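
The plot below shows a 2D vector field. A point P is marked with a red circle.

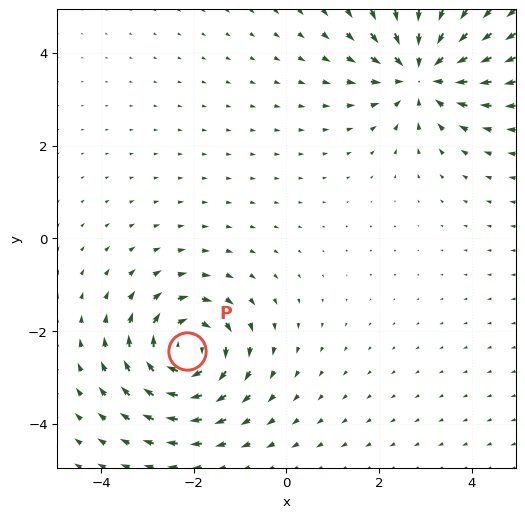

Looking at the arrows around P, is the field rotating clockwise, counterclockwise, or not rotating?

Near P at (-2.1, -2.4) the arrows circulate clockwise. The curl (z-component) there is about -5; negative curl means clockwise rotation.

clockwise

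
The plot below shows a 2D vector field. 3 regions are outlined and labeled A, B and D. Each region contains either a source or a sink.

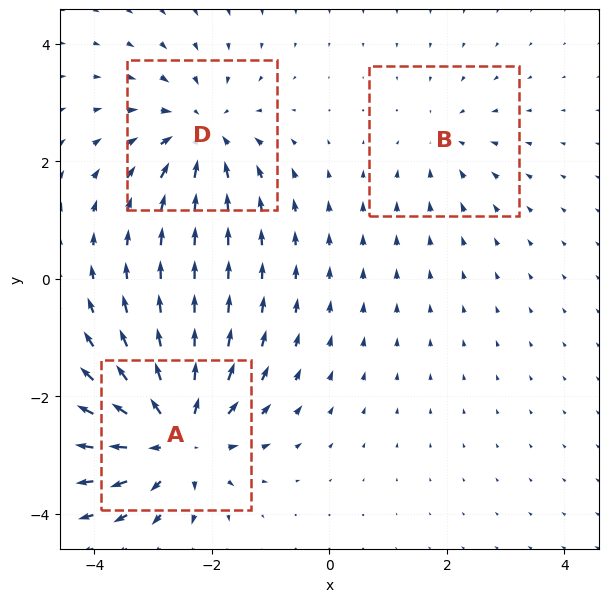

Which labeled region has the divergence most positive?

A

Divergence at each region's feature centre — A: about +5, B: about -2, D: about -3. Region A is most positive.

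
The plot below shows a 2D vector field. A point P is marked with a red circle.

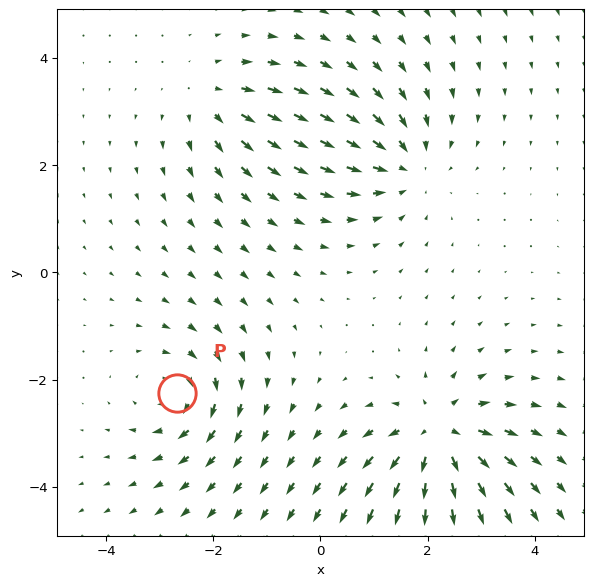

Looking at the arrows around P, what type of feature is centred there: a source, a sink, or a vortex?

At P (-2.7, -2.3) the arrows circulate clockwise. Divergence ≈0, curl about -4 — near-zero divergence with nonzero curl is a vortex.

vortex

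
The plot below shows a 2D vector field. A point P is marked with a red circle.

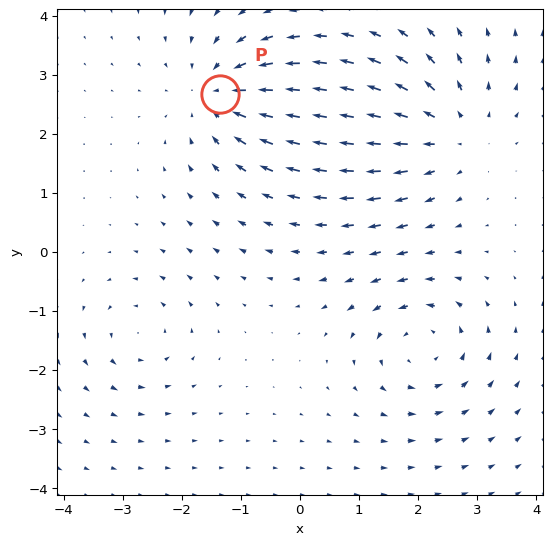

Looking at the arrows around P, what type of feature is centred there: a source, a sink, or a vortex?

sink

At P (-1.3, 2.7) the arrows converge inward. Divergence about -5, curl ≈0 — negative divergence with near-zero curl is a sink.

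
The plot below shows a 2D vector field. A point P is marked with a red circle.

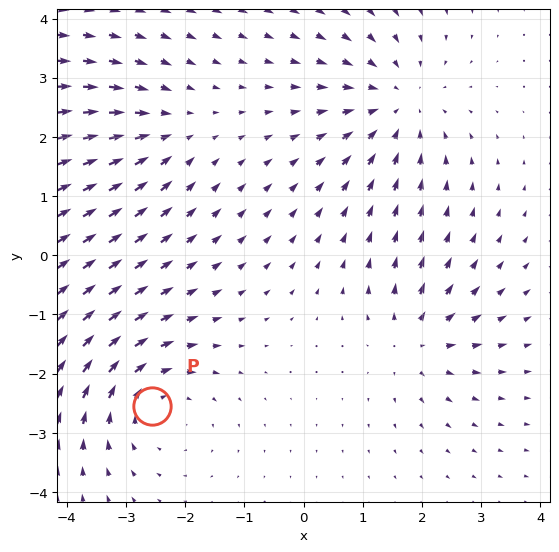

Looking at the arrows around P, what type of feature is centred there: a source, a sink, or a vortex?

At P (-2.6, -2.5) the arrows circulate clockwise. Divergence ≈0, curl about -3 — near-zero divergence with nonzero curl is a vortex.

vortex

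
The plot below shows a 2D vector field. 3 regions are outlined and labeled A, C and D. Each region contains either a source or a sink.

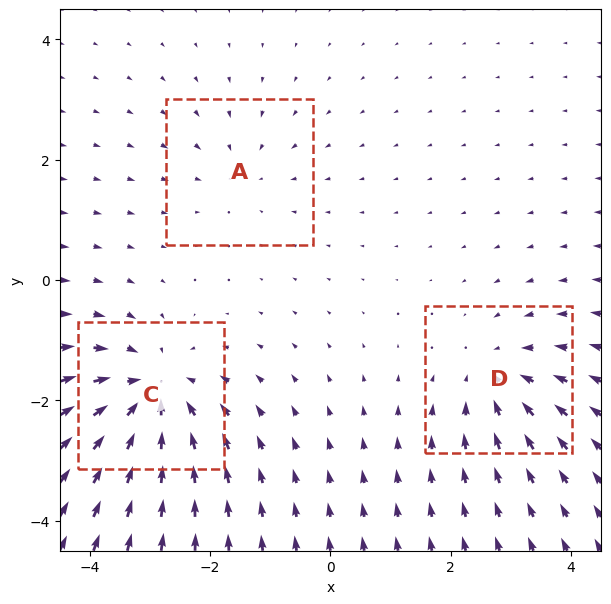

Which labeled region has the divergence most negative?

Divergence at each region's feature centre — A: about -2, C: about -5, D: about -3. Region C is most negative.

C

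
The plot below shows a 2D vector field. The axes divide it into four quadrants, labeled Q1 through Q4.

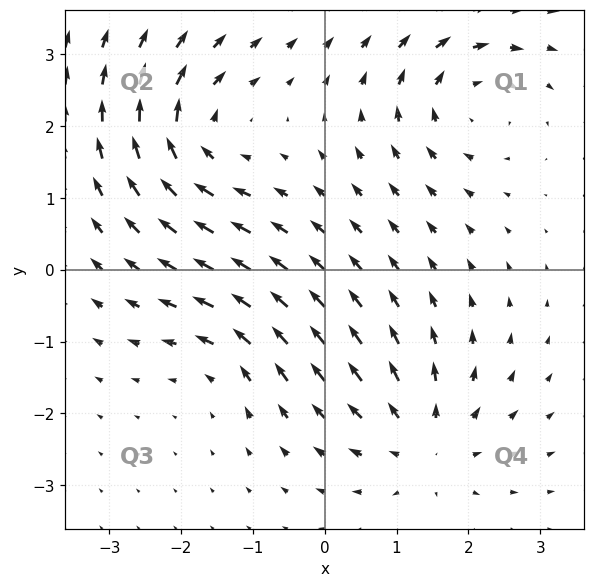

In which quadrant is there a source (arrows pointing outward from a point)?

Q4

The source sits at approximately (1.4, -2.4), which lies in quadrant Q4. The divergence there is about +5, positive as expected for a source.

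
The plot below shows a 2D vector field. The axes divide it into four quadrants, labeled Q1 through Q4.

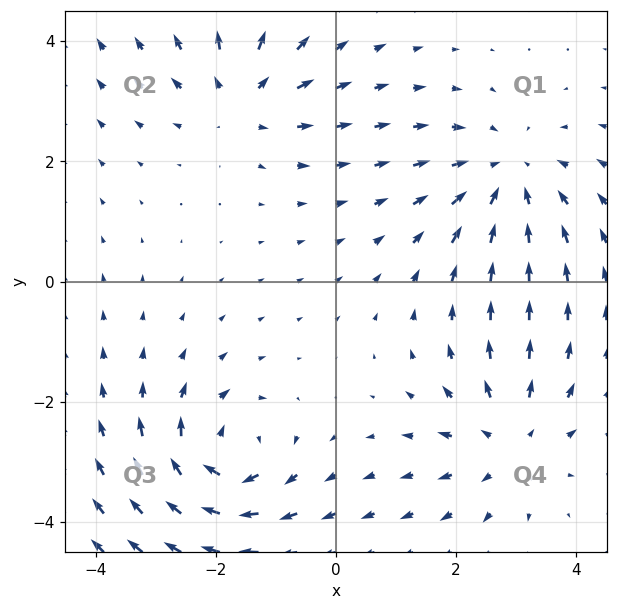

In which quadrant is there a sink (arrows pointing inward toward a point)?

Q1

The sink sits at approximately (2.9, 1.8), which lies in quadrant Q1. The divergence there is about -4, negative as expected for a sink.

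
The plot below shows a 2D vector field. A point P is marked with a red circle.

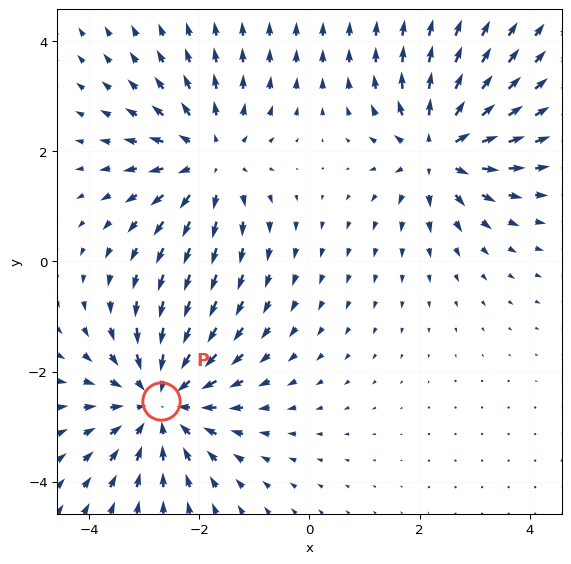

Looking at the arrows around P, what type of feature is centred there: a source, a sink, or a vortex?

At P (-2.7, -2.5) the arrows converge inward. Divergence about -4, curl ≈0 — negative divergence with near-zero curl is a sink.

sink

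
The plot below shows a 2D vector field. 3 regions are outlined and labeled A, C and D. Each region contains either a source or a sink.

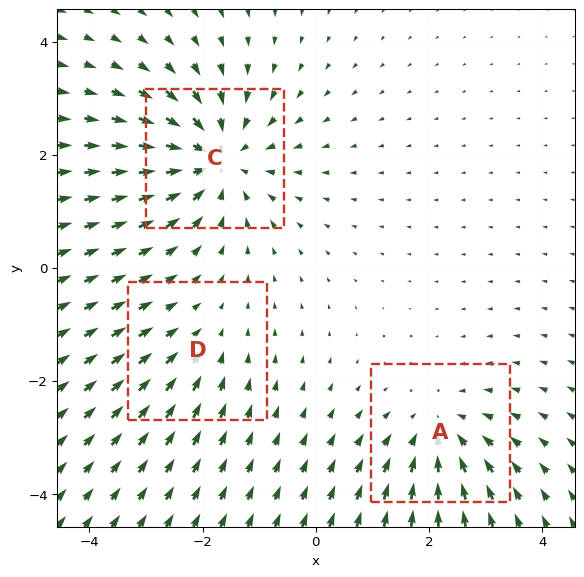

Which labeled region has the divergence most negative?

C

Divergence at each region's feature centre — A: about -3, C: about -5, D: about -2. Region C is most negative.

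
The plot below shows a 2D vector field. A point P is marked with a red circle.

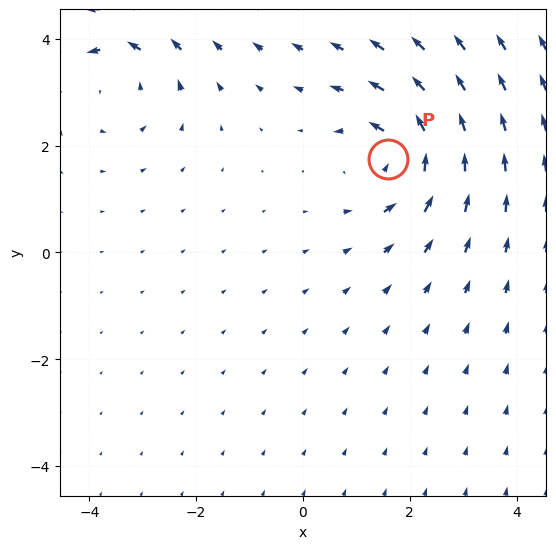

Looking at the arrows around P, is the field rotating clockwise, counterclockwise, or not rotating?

Near P at (1.6, 1.8) the arrows circulate counterclockwise. The curl (z-component) there is about +4; positive curl means counterclockwise rotation.

counterclockwise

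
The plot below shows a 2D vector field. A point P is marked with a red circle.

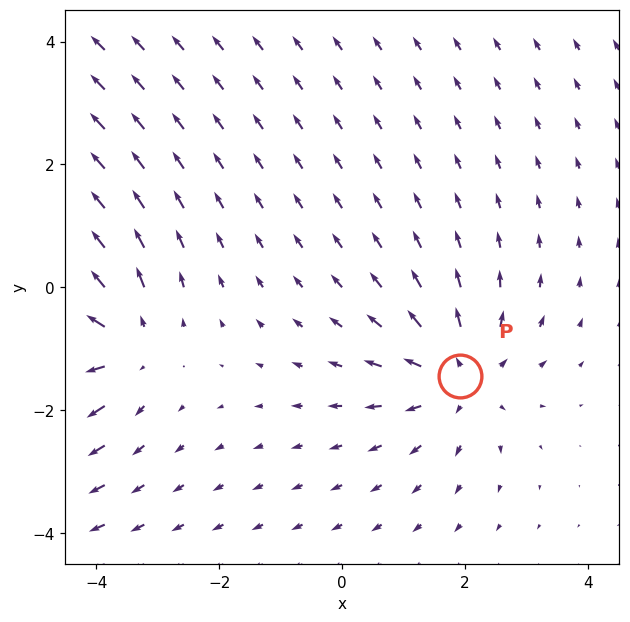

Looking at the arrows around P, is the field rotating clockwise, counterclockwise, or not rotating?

not rotating

Near P at (1.9, -1.5) the arrows show no circulation. The curl there is ≈0.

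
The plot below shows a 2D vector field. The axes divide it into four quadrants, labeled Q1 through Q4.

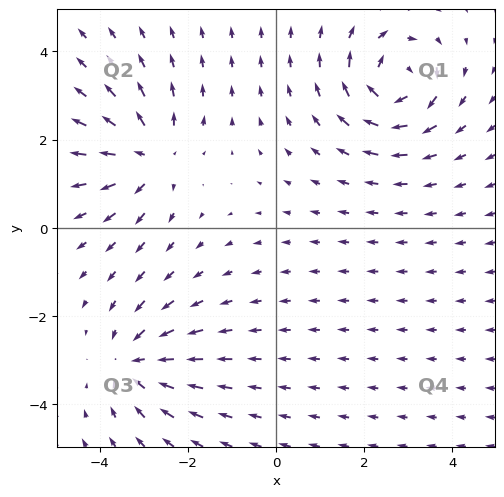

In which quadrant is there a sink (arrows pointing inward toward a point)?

Q3

The sink sits at approximately (-3.2, -3.1), which lies in quadrant Q3. The divergence there is about -4, negative as expected for a sink.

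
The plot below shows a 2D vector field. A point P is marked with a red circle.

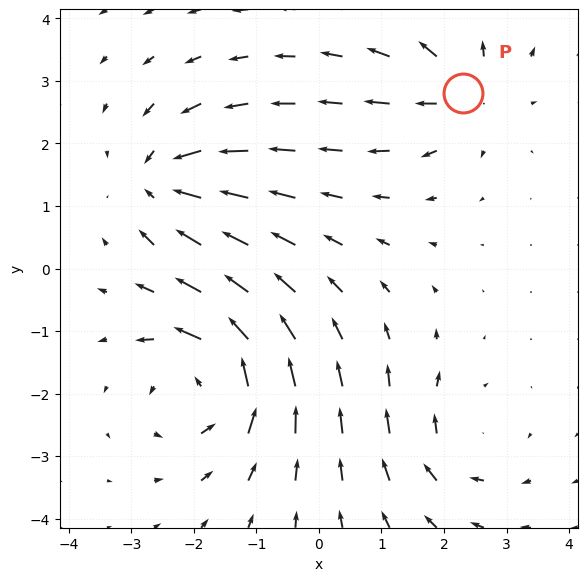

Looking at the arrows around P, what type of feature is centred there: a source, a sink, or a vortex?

source

At P (2.3, 2.8) the arrows spread outward. Divergence about +4, curl ≈0 — positive divergence with near-zero curl is a source.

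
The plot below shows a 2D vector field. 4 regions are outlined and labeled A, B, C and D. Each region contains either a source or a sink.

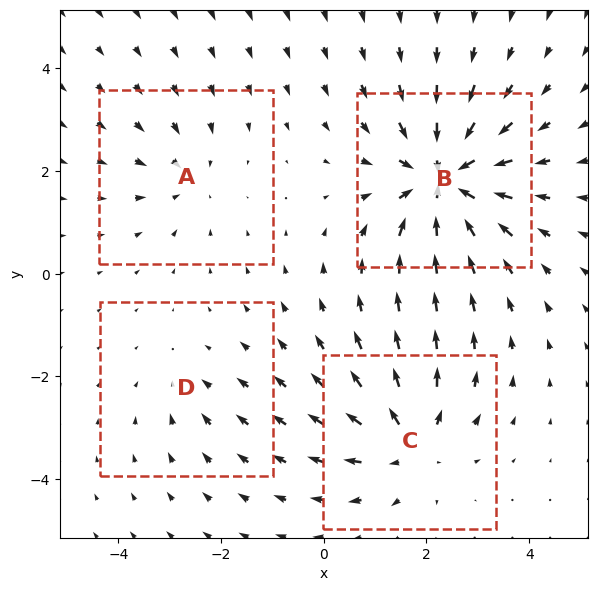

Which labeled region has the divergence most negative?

B

Divergence at each region's feature centre — A: about -3, B: about -8, C: about +5, D: about -2. Region B is most negative.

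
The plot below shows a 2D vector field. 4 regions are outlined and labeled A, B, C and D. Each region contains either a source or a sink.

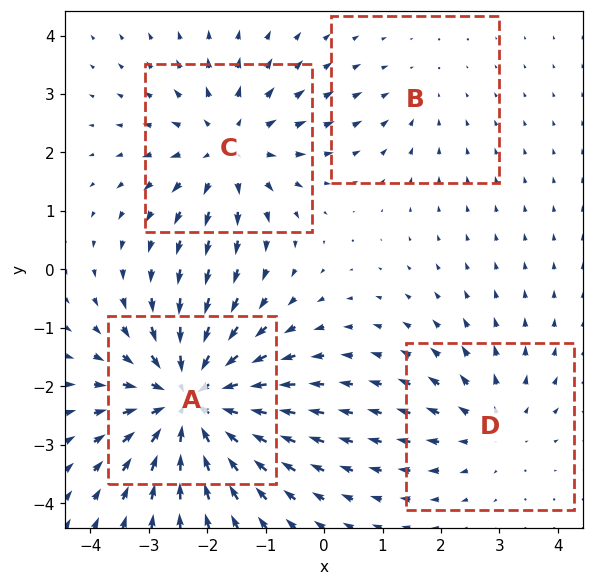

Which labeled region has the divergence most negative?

Divergence at each region's feature centre — A: about -7, B: about -2, C: about +4, D: about +3. Region A is most negative.

A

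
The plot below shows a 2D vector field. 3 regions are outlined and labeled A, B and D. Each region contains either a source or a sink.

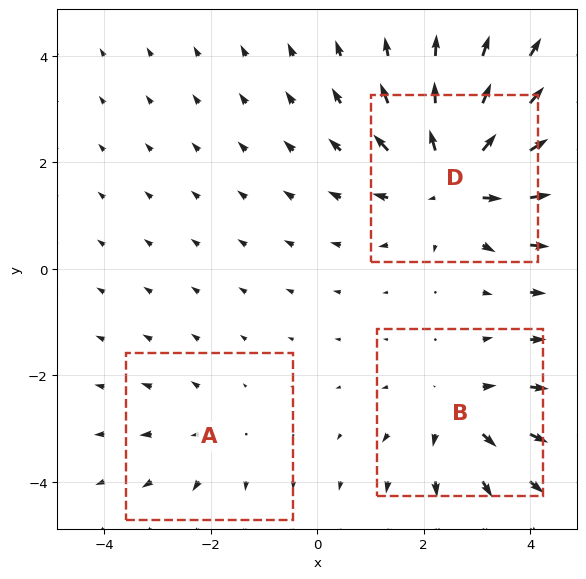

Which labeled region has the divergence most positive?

Divergence at each region's feature centre — A: about +2, B: about +3, D: about +5. Region D is most positive.

D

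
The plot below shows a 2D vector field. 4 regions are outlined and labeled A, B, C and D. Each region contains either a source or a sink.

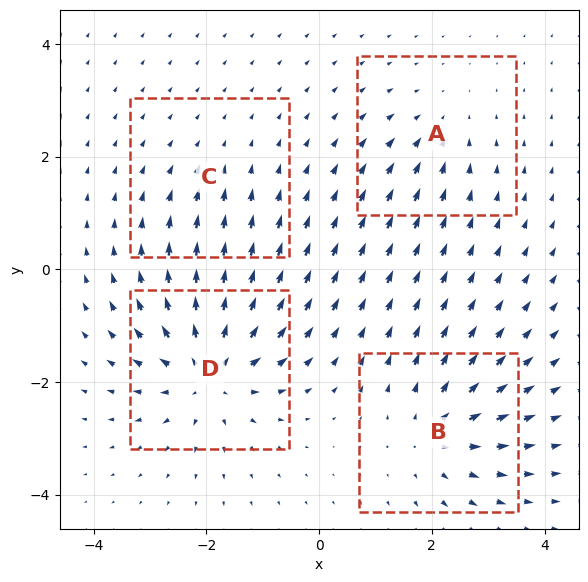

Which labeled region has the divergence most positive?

Divergence at each region's feature centre — A: about -3, B: about +5, C: about -2, D: about +7. Region D is most positive.

D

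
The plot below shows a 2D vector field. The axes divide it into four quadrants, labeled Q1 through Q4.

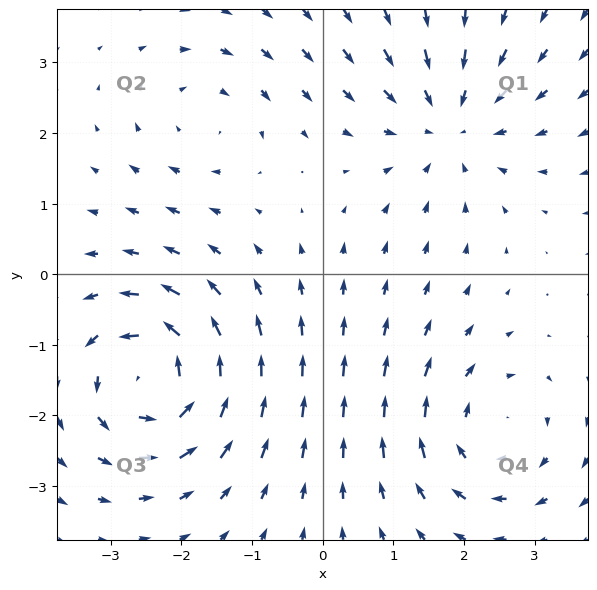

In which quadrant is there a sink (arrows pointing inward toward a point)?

The sink sits at approximately (1.8, 2.1), which lies in quadrant Q1. The divergence there is about -4, negative as expected for a sink.

Q1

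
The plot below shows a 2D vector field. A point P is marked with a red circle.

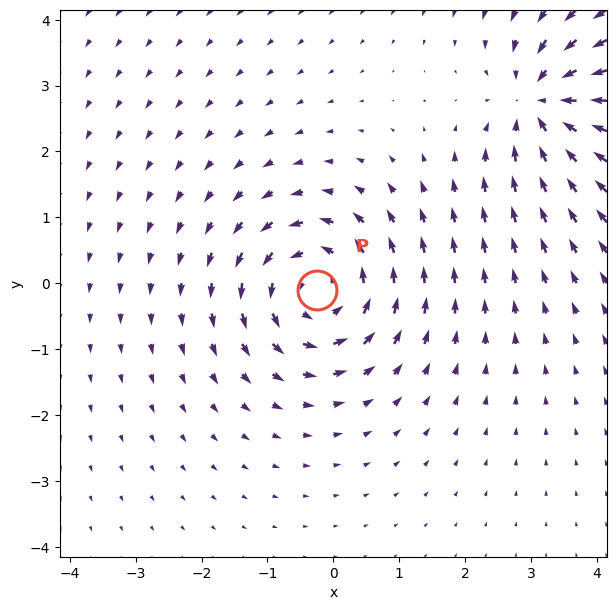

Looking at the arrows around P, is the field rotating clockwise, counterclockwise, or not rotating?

Near P at (-0.2, -0.1) the arrows circulate counterclockwise. The curl (z-component) there is about +5; positive curl means counterclockwise rotation.

counterclockwise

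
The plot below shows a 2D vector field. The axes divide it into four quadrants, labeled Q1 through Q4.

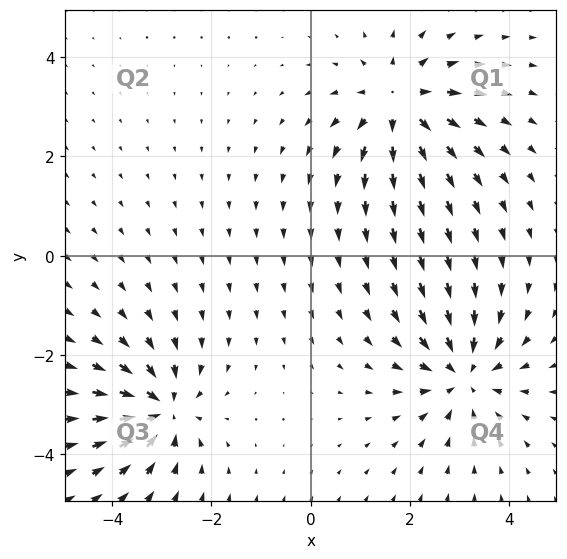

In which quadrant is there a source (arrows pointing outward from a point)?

The source sits at approximately (1.8, 3.1), which lies in quadrant Q1. The divergence there is about +3, positive as expected for a source.

Q1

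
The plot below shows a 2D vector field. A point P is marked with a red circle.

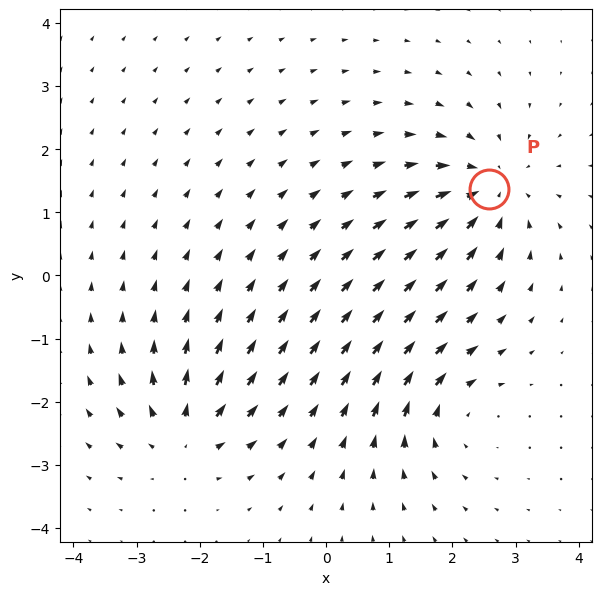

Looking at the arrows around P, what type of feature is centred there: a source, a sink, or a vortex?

At P (2.6, 1.4) the arrows converge inward. Divergence about -5, curl ≈0 — negative divergence with near-zero curl is a sink.

sink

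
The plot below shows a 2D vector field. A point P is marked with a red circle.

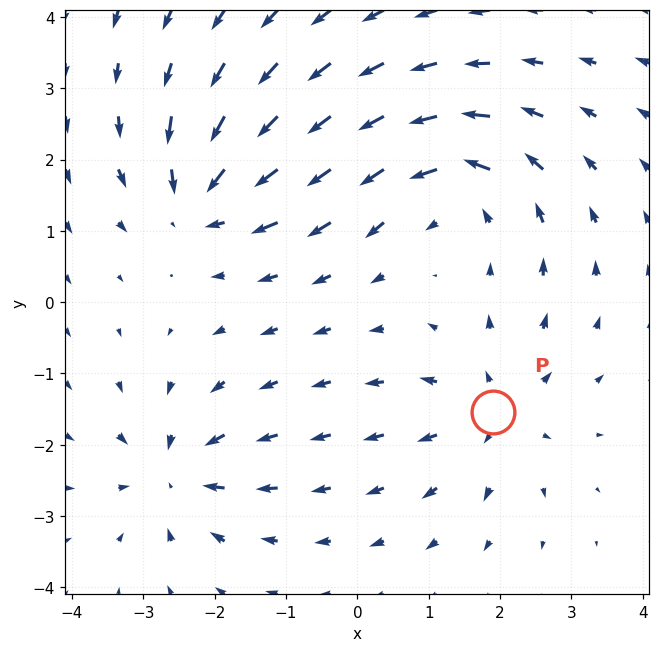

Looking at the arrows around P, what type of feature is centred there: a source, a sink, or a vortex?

source

At P (1.9, -1.5) the arrows spread outward. Divergence about +4, curl ≈0 — positive divergence with near-zero curl is a source.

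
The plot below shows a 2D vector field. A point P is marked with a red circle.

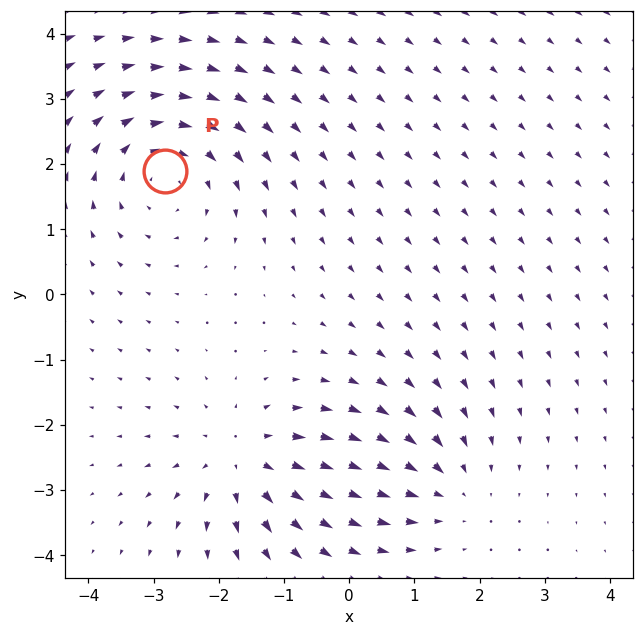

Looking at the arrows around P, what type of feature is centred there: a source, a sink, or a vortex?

At P (-2.8, 1.9) the arrows circulate clockwise. Divergence ≈0, curl about -4 — near-zero divergence with nonzero curl is a vortex.

vortex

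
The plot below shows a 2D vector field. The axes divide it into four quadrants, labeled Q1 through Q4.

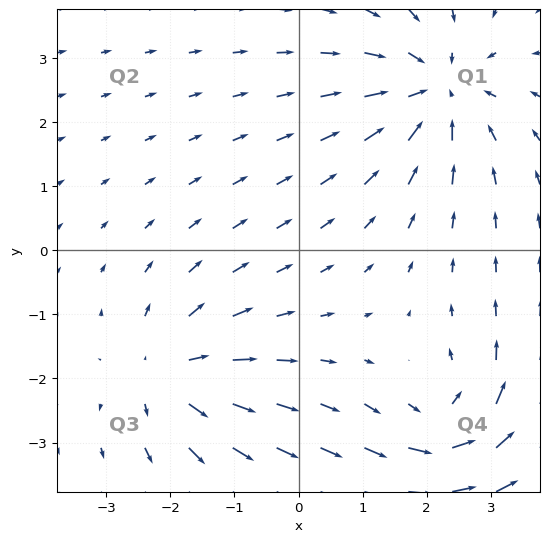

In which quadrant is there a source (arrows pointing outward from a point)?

Q3

The source sits at approximately (-2.0, -1.9), which lies in quadrant Q3. The divergence there is about +3, positive as expected for a source.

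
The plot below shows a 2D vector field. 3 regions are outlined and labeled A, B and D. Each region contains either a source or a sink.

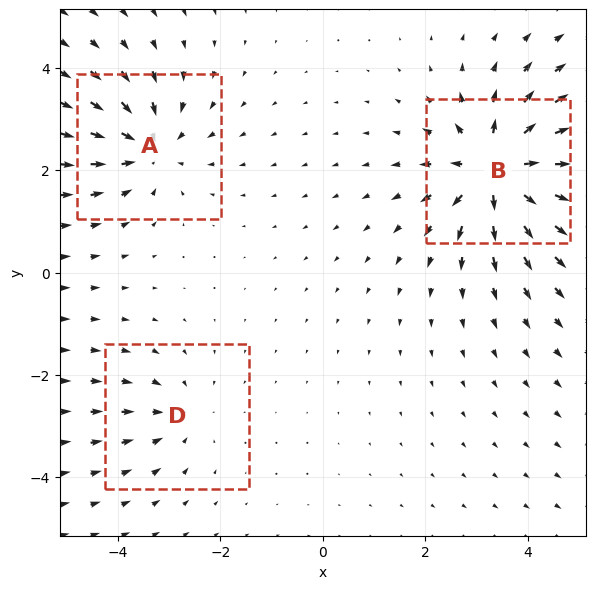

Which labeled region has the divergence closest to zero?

Divergence at each region's feature centre — A: about -3, B: about +5, D: about -2. Region D is closest to zero.

D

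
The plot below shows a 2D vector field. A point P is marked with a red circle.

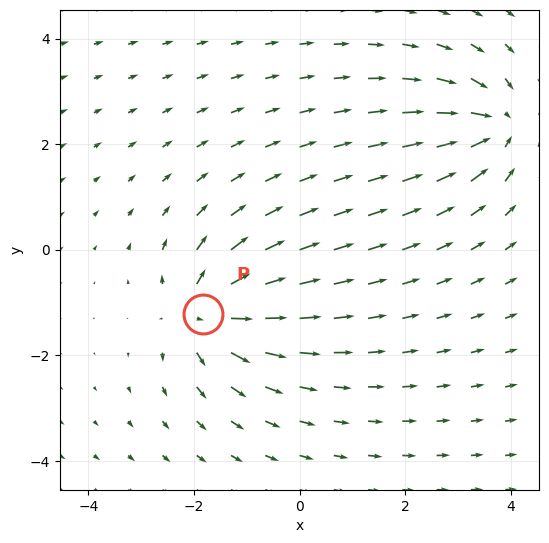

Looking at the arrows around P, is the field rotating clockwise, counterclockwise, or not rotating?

not rotating

Near P at (-1.8, -1.2) the arrows show no circulation. The curl there is ≈0.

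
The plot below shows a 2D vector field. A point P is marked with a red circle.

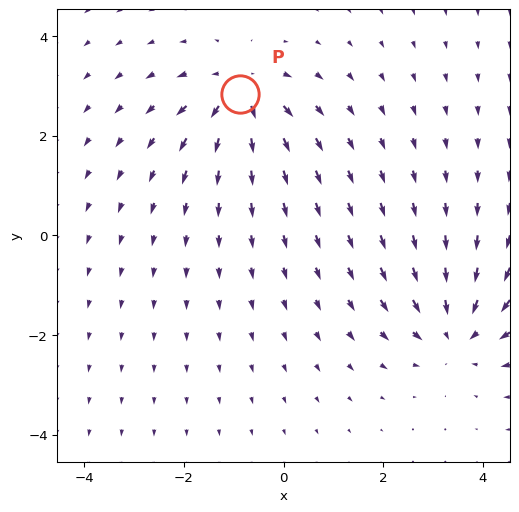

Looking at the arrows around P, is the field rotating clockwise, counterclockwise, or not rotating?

not rotating

Near P at (-0.9, 2.8) the arrows show no circulation. The curl there is ≈0.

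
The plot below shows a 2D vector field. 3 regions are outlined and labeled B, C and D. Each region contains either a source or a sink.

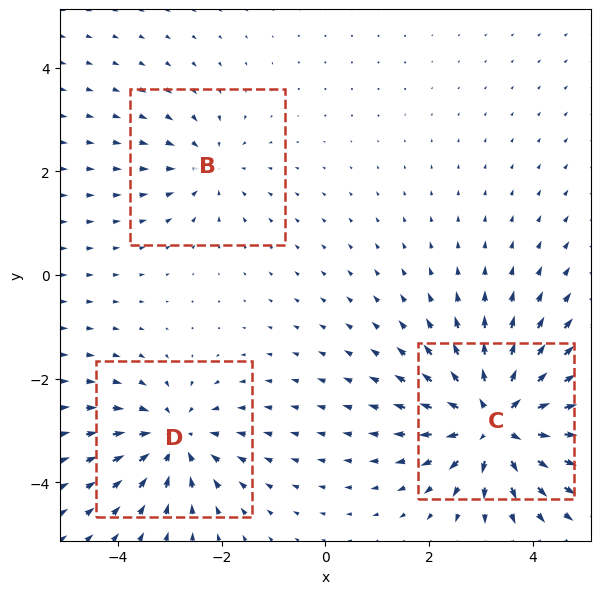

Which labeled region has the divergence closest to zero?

Divergence at each region's feature centre — B: about -2, C: about +5, D: about -4. Region B is closest to zero.

B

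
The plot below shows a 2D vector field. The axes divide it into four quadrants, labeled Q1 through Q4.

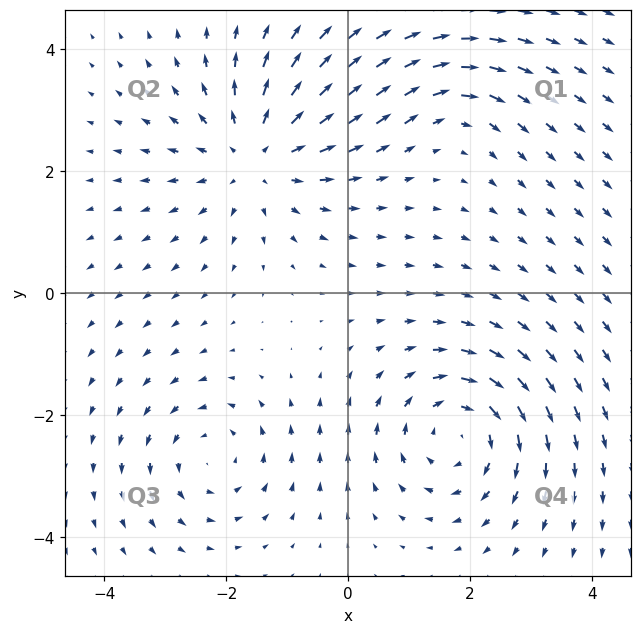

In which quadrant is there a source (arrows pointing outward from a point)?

The source sits at approximately (-1.5, 2.3), which lies in quadrant Q2. The divergence there is about +4, positive as expected for a source.

Q2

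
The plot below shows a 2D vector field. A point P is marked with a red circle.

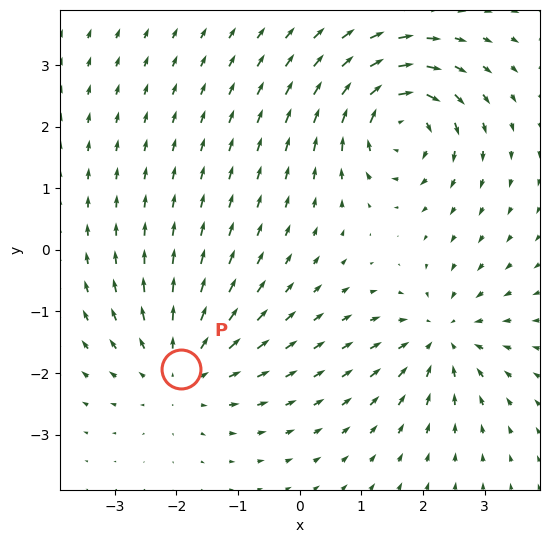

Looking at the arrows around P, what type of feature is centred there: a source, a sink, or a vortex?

source

At P (-1.9, -1.9) the arrows spread outward. Divergence about +4, curl ≈0 — positive divergence with near-zero curl is a source.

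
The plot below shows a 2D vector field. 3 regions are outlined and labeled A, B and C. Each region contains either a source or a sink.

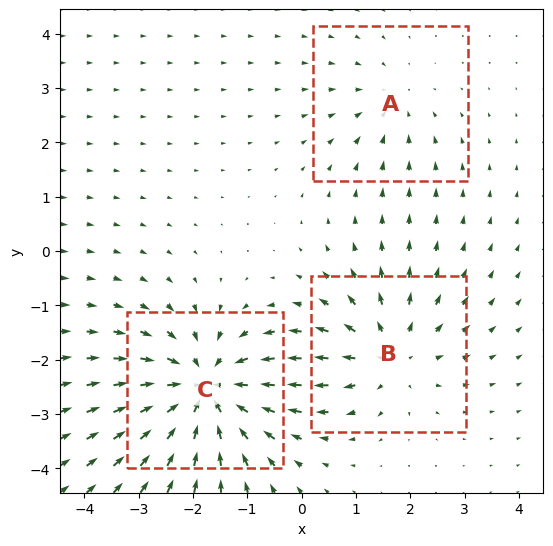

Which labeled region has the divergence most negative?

Divergence at each region's feature centre — A: about -2, B: about +3, C: about -5. Region C is most negative.

C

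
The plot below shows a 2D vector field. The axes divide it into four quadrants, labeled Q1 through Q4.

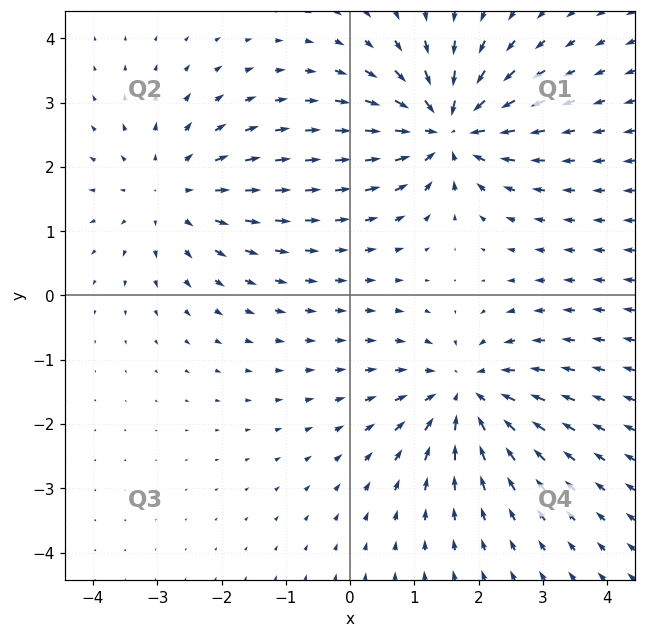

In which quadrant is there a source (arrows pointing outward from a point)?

The source sits at approximately (-2.8, 1.6), which lies in quadrant Q2. The divergence there is about +3, positive as expected for a source.

Q2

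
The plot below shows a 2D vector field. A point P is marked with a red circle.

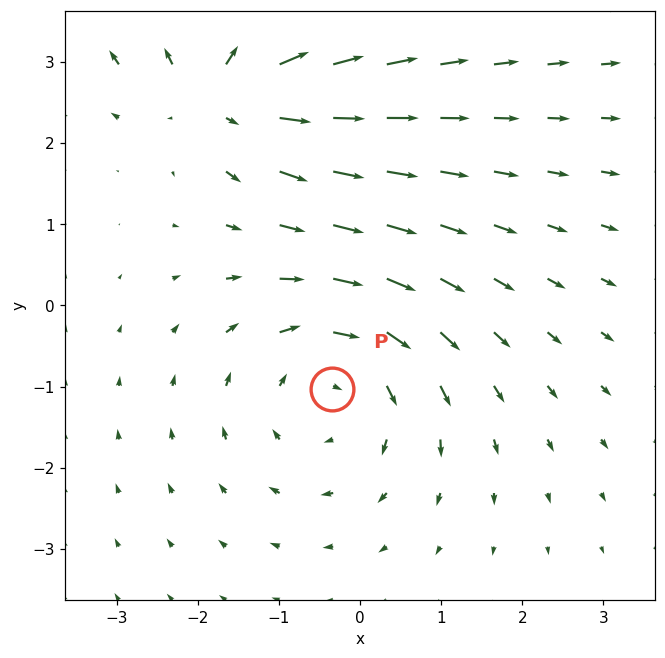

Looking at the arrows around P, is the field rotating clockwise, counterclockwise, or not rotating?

clockwise

Near P at (-0.3, -1.0) the arrows circulate clockwise. The curl (z-component) there is about -3; negative curl means clockwise rotation.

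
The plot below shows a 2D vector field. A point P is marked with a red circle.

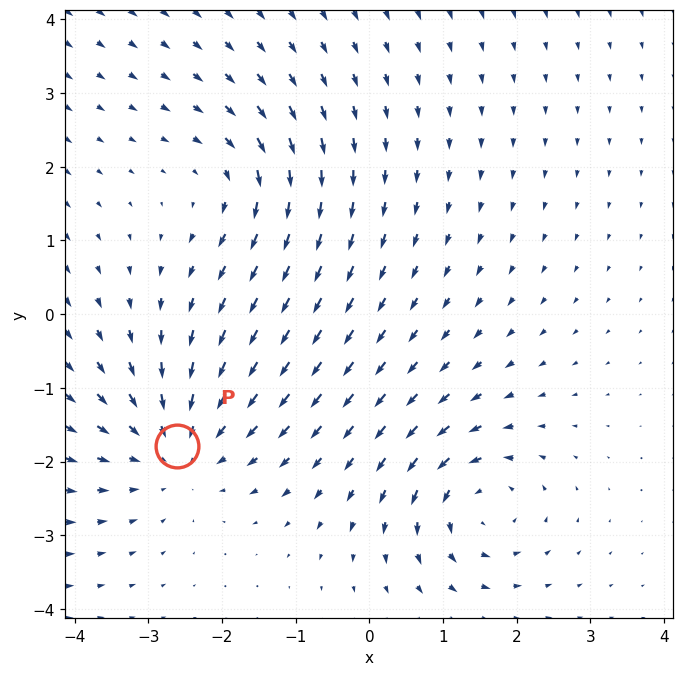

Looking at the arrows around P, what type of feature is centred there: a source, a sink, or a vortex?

sink

At P (-2.6, -1.8) the arrows converge inward. Divergence about -3, curl ≈0 — negative divergence with near-zero curl is a sink.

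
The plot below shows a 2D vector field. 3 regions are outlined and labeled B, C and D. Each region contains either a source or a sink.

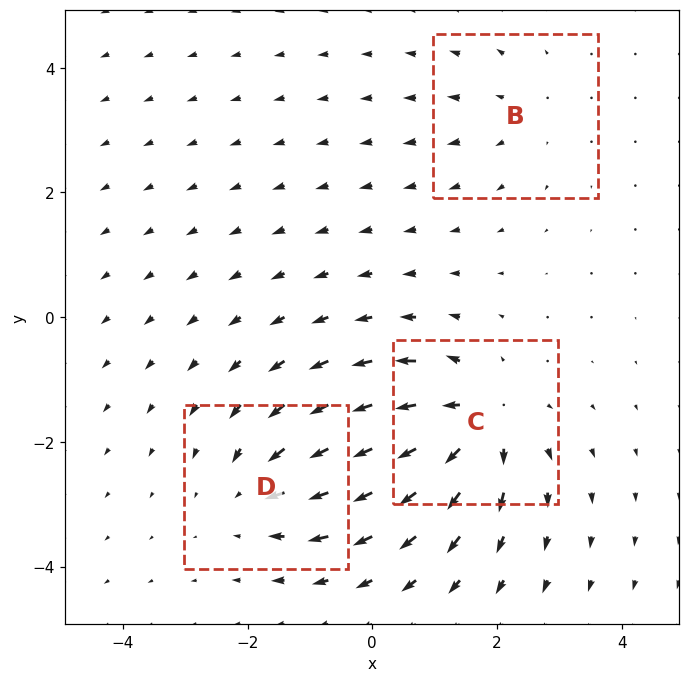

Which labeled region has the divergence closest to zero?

Divergence at each region's feature centre — B: about +2, C: about +5, D: about -3. Region B is closest to zero.

B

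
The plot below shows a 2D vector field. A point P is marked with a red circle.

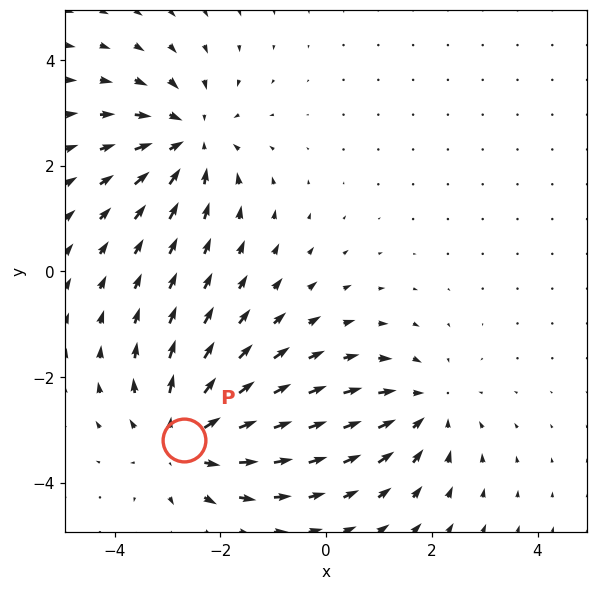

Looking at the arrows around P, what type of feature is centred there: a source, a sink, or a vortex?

At P (-2.7, -3.2) the arrows spread outward. Divergence about +4, curl ≈0 — positive divergence with near-zero curl is a source.

source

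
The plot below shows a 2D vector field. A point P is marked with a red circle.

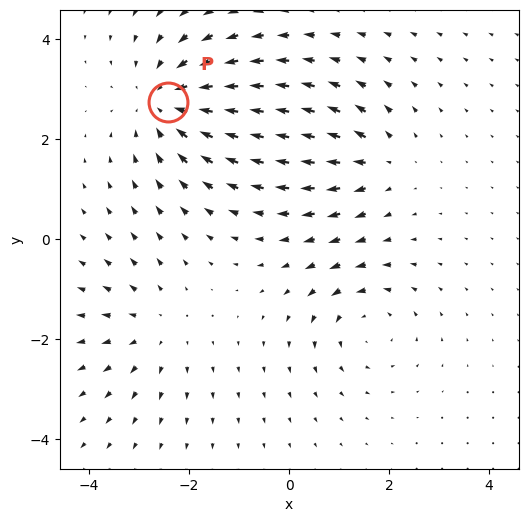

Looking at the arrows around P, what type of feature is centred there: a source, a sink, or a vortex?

sink

At P (-2.4, 2.8) the arrows converge inward. Divergence about -4, curl ≈0 — negative divergence with near-zero curl is a sink.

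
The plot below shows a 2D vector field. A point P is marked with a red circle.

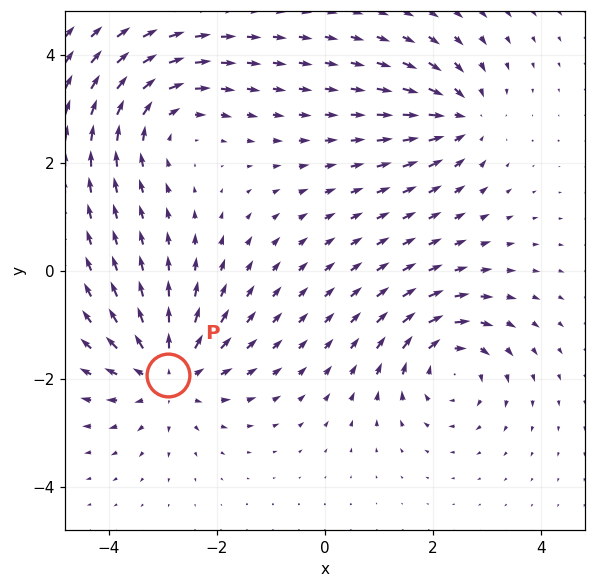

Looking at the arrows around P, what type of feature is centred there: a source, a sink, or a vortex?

source

At P (-2.9, -1.9) the arrows spread outward. Divergence about +5, curl ≈0 — positive divergence with near-zero curl is a source.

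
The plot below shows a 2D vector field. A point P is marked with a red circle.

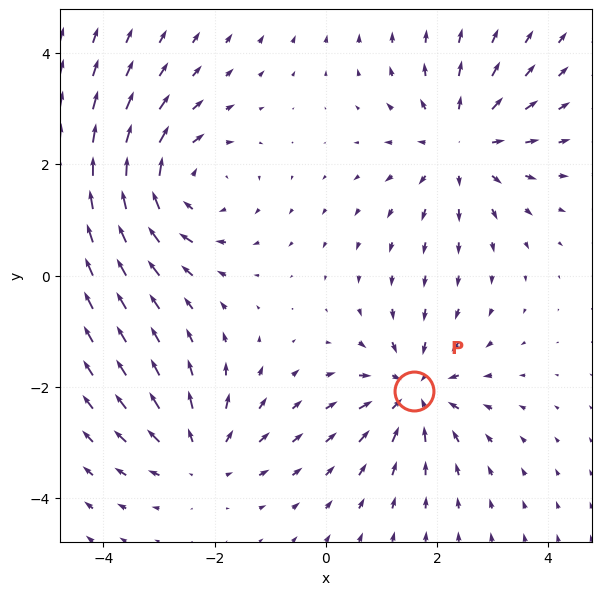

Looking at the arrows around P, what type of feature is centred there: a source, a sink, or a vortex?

sink

At P (1.6, -2.1) the arrows converge inward. Divergence about -4, curl ≈0 — negative divergence with near-zero curl is a sink.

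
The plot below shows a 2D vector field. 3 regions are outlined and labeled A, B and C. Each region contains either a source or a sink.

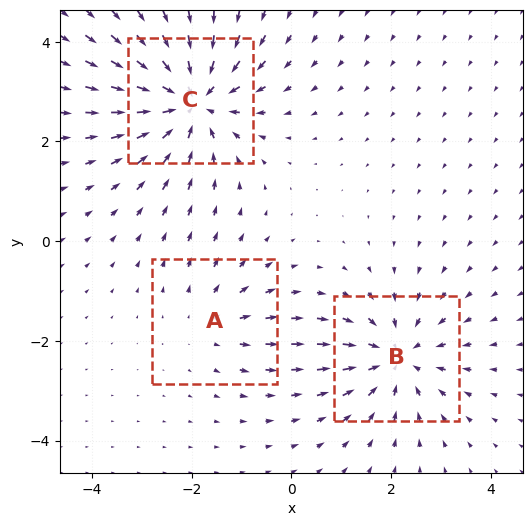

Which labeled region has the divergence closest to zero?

Divergence at each region's feature centre — A: about +2, B: about -3, C: about -5. Region A is closest to zero.

A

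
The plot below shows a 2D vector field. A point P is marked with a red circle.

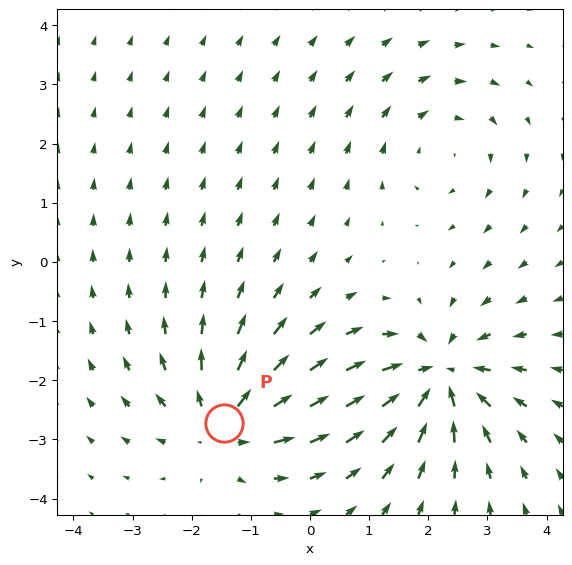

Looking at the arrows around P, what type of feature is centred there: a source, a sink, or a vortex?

source

At P (-1.5, -2.7) the arrows spread outward. Divergence about +4, curl ≈0 — positive divergence with near-zero curl is a source.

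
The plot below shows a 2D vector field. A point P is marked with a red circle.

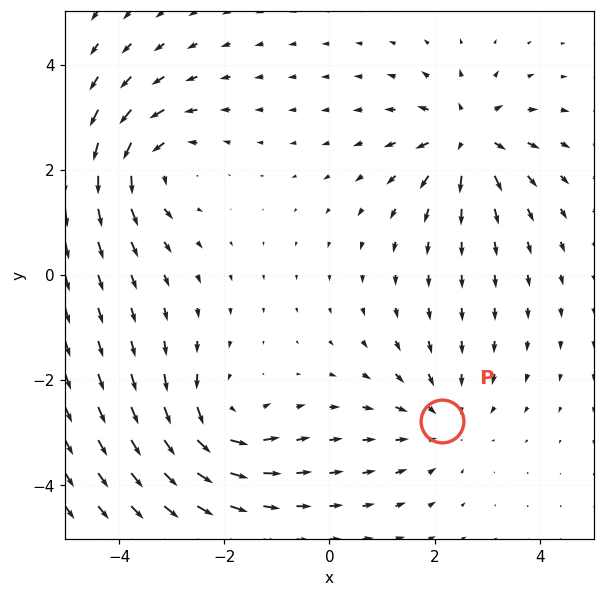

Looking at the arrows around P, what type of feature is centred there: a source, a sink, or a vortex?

sink

At P (2.1, -2.8) the arrows converge inward. Divergence about -2, curl ≈0 — negative divergence with near-zero curl is a sink.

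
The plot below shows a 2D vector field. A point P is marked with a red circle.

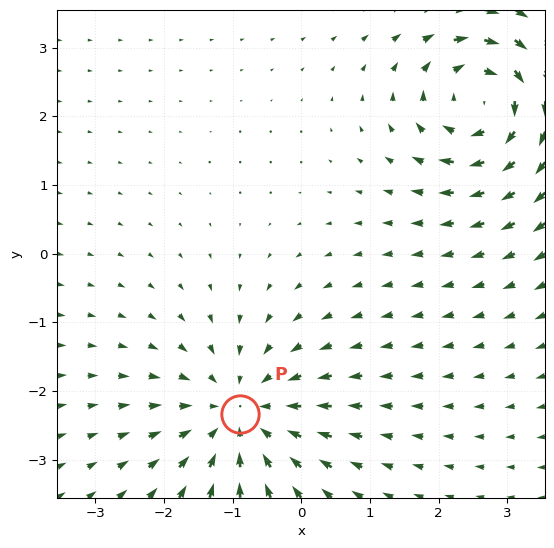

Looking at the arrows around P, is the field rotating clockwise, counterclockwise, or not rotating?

Near P at (-0.9, -2.3) the arrows show no circulation. The curl there is ≈0.

not rotating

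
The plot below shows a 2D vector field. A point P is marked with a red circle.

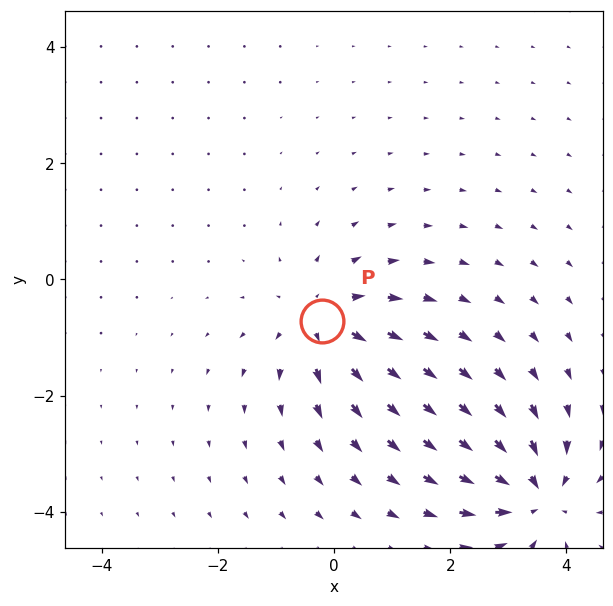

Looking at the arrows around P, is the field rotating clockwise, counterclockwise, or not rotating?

not rotating

Near P at (-0.2, -0.7) the arrows show no circulation. The curl there is ≈0.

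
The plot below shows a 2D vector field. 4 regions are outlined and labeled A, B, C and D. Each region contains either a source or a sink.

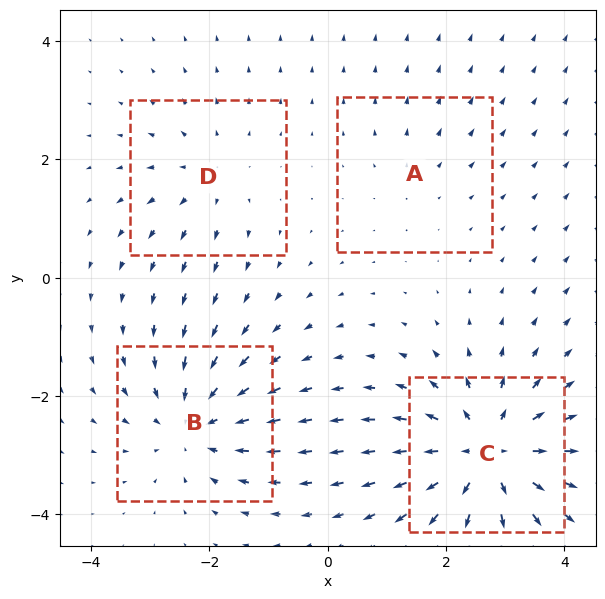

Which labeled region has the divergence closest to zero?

A

Divergence at each region's feature centre — A: about +2, B: about -5, C: about +7, D: about +3. Region A is closest to zero.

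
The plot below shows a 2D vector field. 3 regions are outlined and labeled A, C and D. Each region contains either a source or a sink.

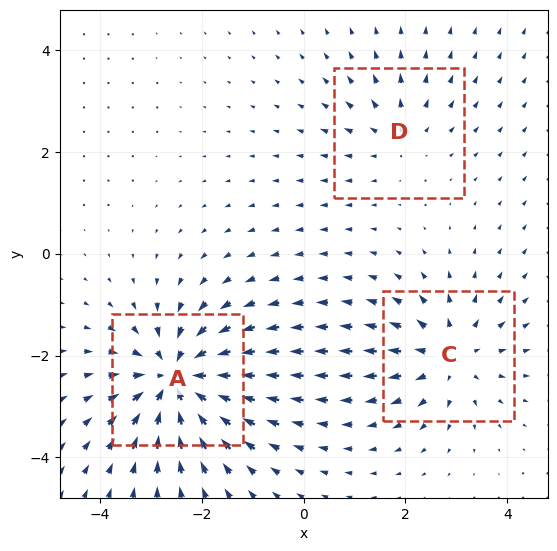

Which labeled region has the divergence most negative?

Divergence at each region's feature centre — A: about -5, C: about +3, D: about +2. Region A is most negative.

A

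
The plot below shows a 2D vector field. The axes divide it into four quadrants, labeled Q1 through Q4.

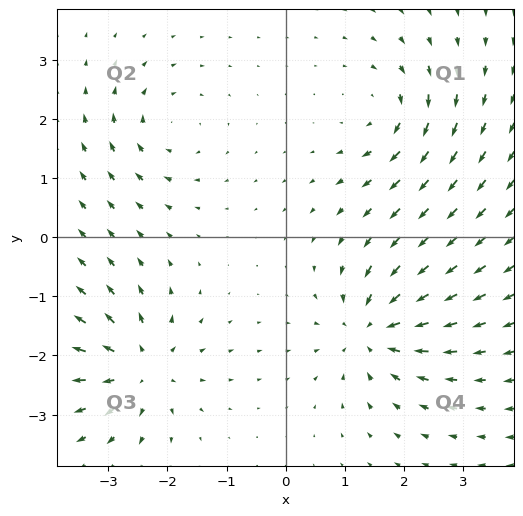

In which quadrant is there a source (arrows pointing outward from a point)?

The source sits at approximately (-2.5, -2.2), which lies in quadrant Q3. The divergence there is about +6, positive as expected for a source.

Q3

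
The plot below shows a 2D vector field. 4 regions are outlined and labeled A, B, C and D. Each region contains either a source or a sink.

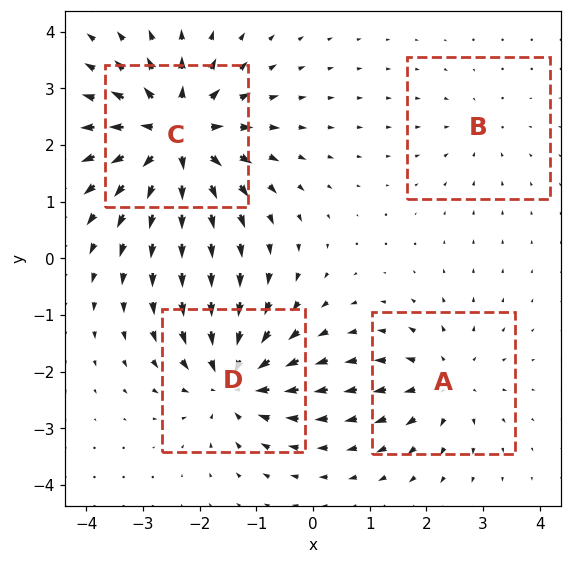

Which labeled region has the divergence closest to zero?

Divergence at each region's feature centre — A: about +4, B: about -2, C: about +8, D: about -6. Region B is closest to zero.

B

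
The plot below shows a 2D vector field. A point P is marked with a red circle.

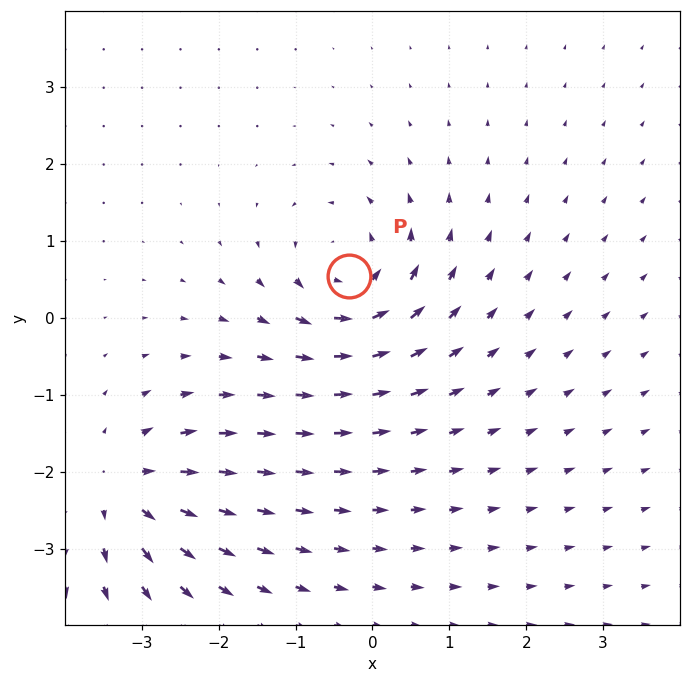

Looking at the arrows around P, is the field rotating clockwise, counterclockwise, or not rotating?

counterclockwise

Near P at (-0.3, 0.6) the arrows circulate counterclockwise. The curl (z-component) there is about +4; positive curl means counterclockwise rotation.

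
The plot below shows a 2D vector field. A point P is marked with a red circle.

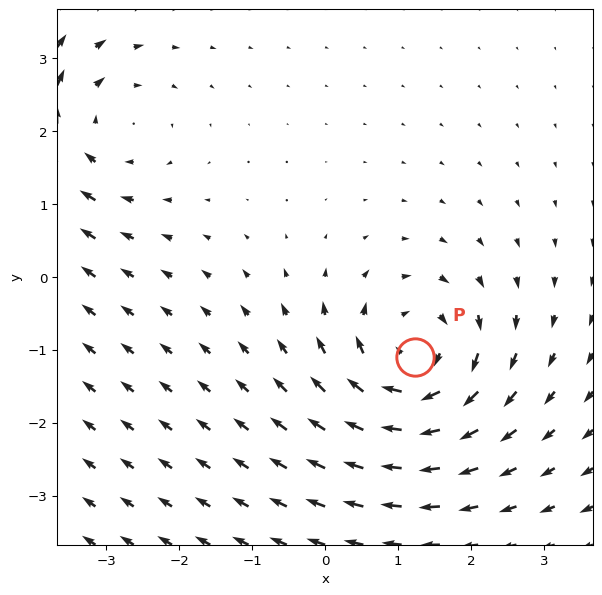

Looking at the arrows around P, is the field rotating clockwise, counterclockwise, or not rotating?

Near P at (1.2, -1.1) the arrows circulate clockwise. The curl (z-component) there is about -5; negative curl means clockwise rotation.

clockwise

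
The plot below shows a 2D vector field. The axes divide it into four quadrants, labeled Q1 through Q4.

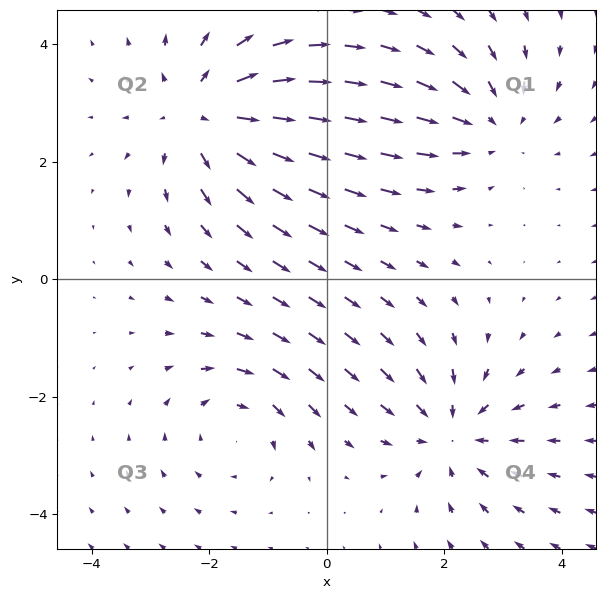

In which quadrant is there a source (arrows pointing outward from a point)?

The source sits at approximately (-2.1, 2.8), which lies in quadrant Q2. The divergence there is about +5, positive as expected for a source.

Q2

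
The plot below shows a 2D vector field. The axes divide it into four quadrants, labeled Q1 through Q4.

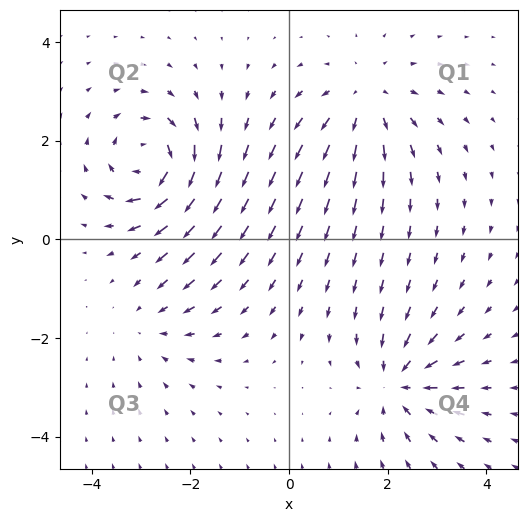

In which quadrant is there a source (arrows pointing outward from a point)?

Q1

The source sits at approximately (1.6, 2.8), which lies in quadrant Q1. The divergence there is about +4, positive as expected for a source.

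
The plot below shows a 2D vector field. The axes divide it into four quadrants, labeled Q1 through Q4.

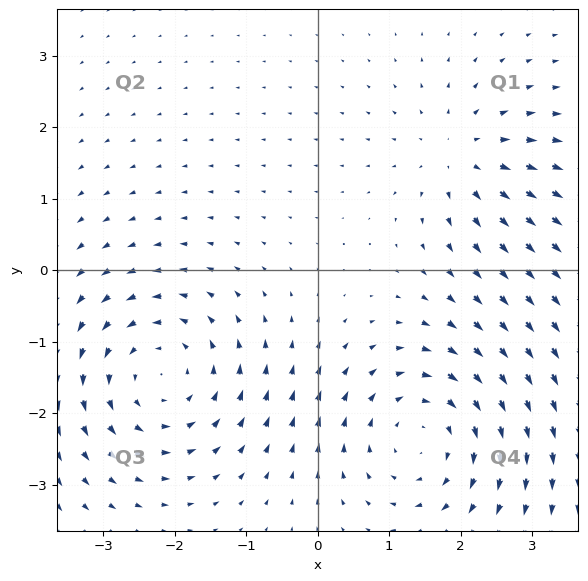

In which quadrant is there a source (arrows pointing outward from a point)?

Q1

The source sits at approximately (2.0, 1.6), which lies in quadrant Q1. The divergence there is about +3, positive as expected for a source.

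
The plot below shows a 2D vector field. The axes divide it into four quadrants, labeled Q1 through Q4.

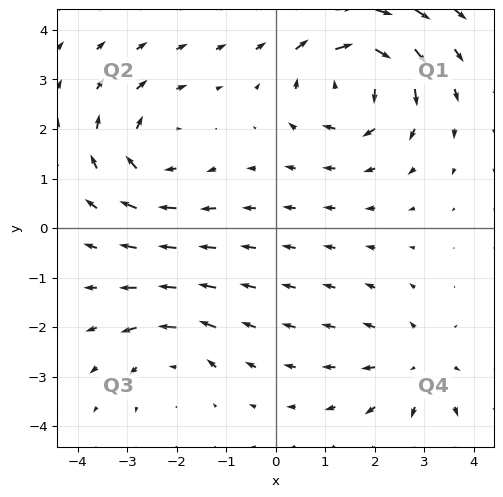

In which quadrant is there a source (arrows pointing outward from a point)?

Q4

The source sits at approximately (2.9, -2.8), which lies in quadrant Q4. The divergence there is about +3, positive as expected for a source.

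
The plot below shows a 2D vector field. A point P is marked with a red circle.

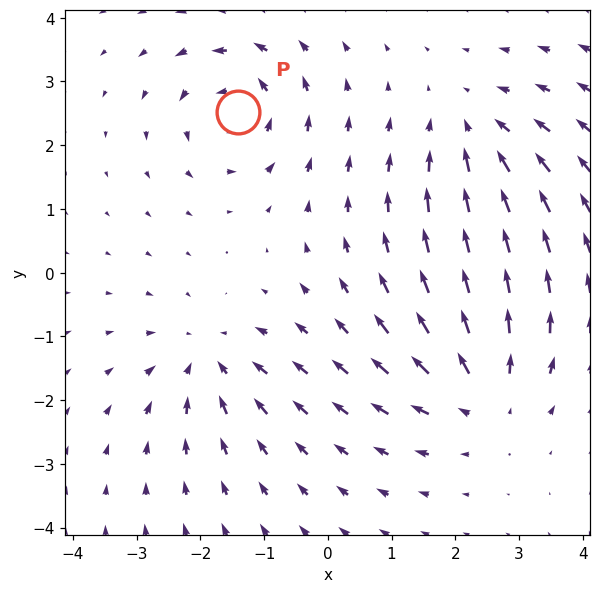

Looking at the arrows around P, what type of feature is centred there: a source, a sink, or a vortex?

vortex

At P (-1.4, 2.5) the arrows circulate counterclockwise. Divergence ≈0, curl about +6 — near-zero divergence with nonzero curl is a vortex.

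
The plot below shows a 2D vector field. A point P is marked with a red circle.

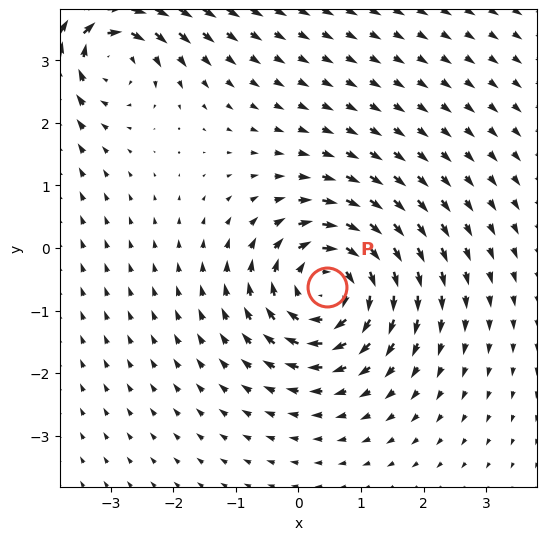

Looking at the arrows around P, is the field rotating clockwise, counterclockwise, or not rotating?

Near P at (0.5, -0.6) the arrows circulate clockwise. The curl (z-component) there is about -6; negative curl means clockwise rotation.

clockwise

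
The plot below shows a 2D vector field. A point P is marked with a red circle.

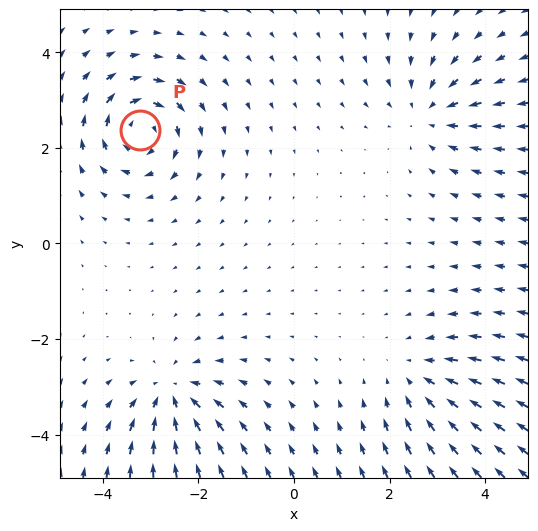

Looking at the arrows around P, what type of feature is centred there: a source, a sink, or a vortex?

At P (-3.2, 2.4) the arrows circulate clockwise. Divergence ≈0, curl about -5 — near-zero divergence with nonzero curl is a vortex.

vortex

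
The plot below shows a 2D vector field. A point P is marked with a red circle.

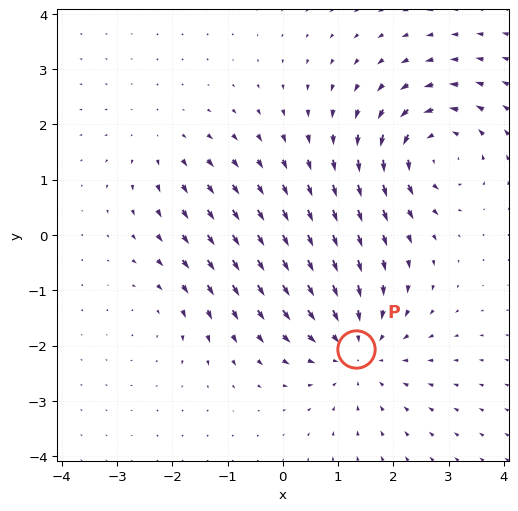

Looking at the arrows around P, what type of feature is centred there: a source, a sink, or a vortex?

sink

At P (1.3, -2.1) the arrows converge inward. Divergence about -4, curl ≈0 — negative divergence with near-zero curl is a sink.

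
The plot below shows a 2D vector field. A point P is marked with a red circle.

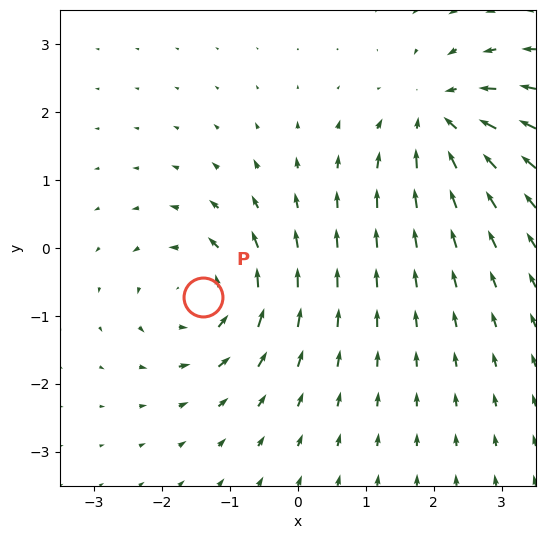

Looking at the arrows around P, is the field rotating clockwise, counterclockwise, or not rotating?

counterclockwise

Near P at (-1.4, -0.7) the arrows circulate counterclockwise. The curl (z-component) there is about +5; positive curl means counterclockwise rotation.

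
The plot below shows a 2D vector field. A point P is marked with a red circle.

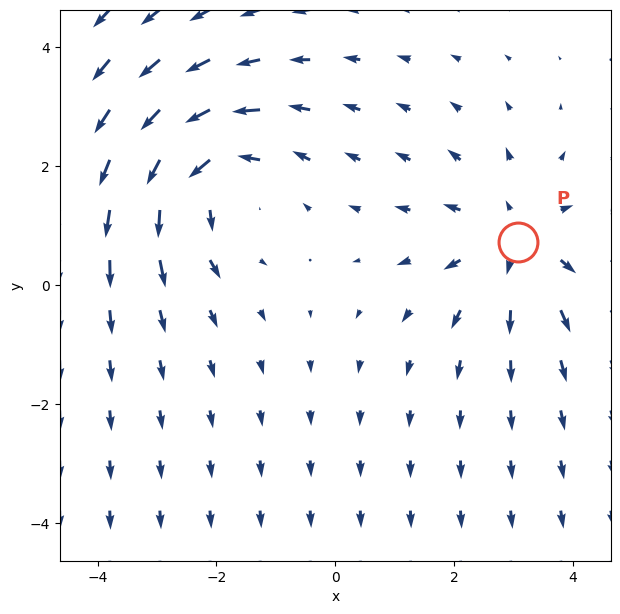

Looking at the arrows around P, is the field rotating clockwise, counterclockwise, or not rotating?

not rotating

Near P at (3.1, 0.7) the arrows show no circulation. The curl there is ≈0.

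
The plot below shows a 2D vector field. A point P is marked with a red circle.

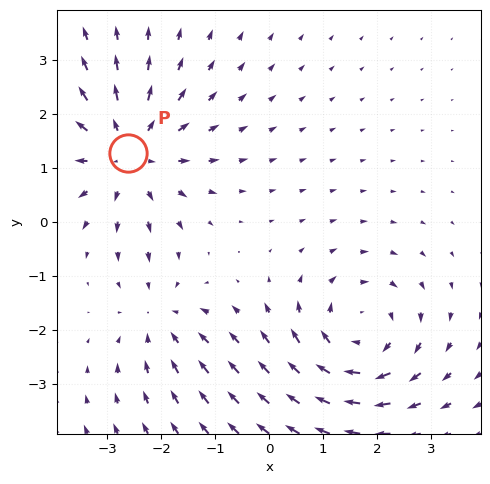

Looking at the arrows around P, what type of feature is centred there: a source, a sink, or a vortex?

source

At P (-2.6, 1.3) the arrows spread outward. Divergence about +4, curl ≈0 — positive divergence with near-zero curl is a source.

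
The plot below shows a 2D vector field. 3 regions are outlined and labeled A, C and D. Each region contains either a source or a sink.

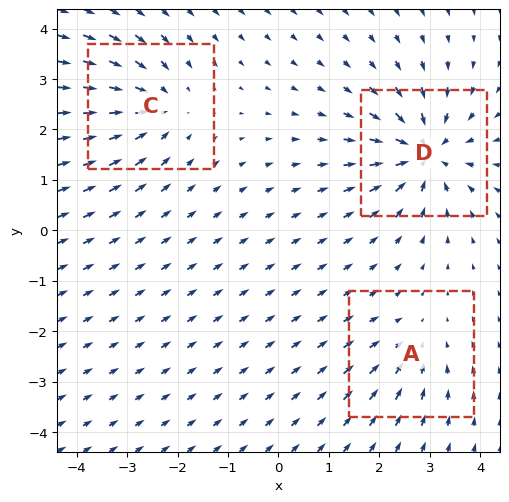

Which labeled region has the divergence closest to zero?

Divergence at each region's feature centre — A: about -2, C: about -4, D: about -6. Region A is closest to zero.

A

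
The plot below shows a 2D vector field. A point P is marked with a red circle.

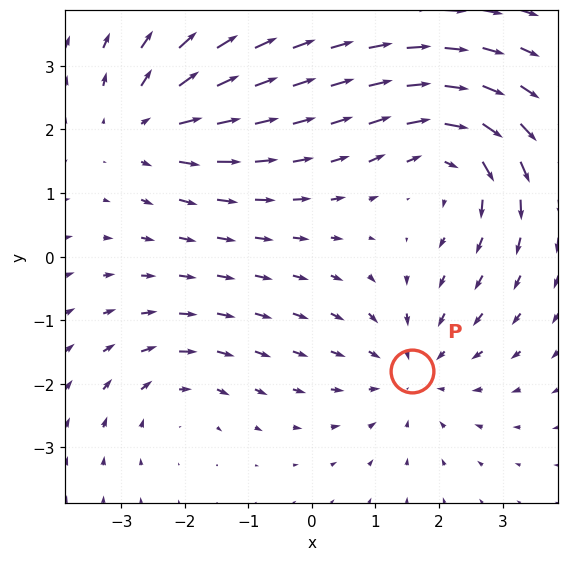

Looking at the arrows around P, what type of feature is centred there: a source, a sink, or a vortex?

At P (1.6, -1.8) the arrows converge inward. Divergence about -3, curl ≈0 — negative divergence with near-zero curl is a sink.

sink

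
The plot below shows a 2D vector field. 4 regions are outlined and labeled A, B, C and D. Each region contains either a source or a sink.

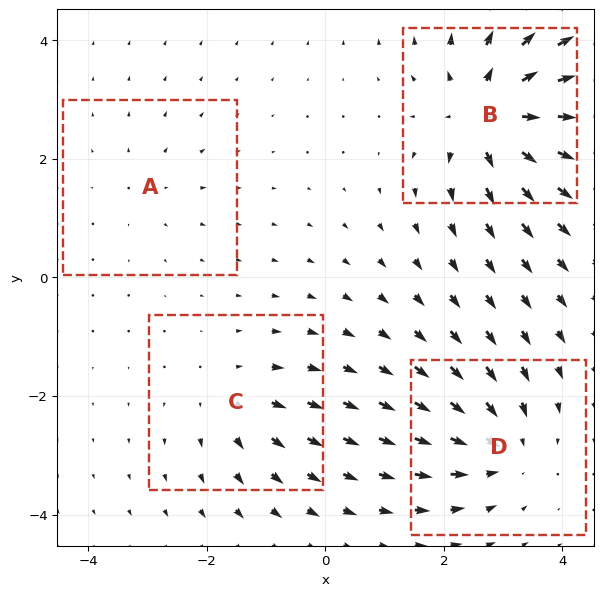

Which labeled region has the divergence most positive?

Divergence at each region's feature centre — A: about +2, B: about +8, C: about +4, D: about -5. Region B is most positive.

B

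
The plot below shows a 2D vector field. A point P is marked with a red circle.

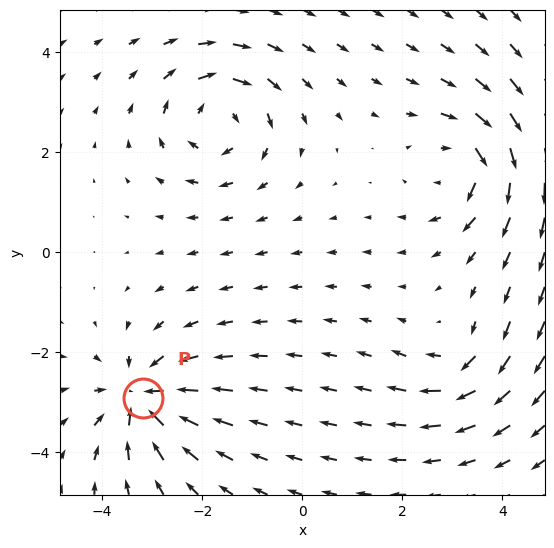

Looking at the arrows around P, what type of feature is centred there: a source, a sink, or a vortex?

At P (-3.2, -2.9) the arrows converge inward. Divergence about -6, curl ≈0 — negative divergence with near-zero curl is a sink.

sink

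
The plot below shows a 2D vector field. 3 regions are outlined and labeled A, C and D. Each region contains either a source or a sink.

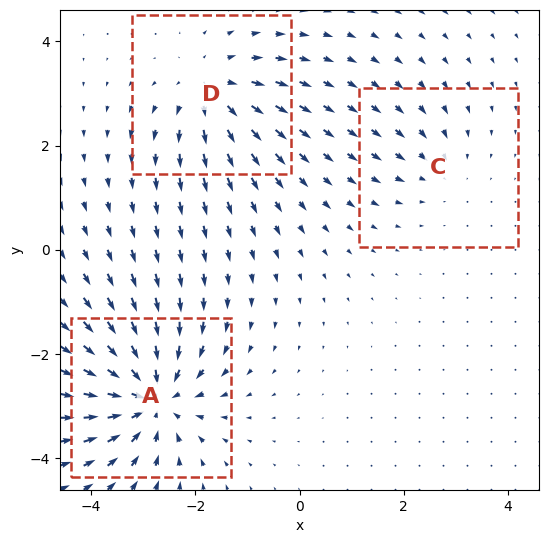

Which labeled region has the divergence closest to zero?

Divergence at each region's feature centre — A: about -5, C: about -2, D: about +3. Region C is closest to zero.

C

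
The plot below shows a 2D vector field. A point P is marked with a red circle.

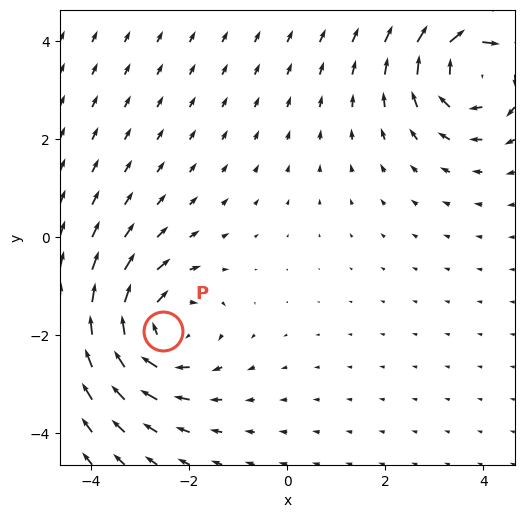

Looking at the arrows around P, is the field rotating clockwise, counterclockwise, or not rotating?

clockwise

Near P at (-2.5, -1.9) the arrows circulate clockwise. The curl (z-component) there is about -4; negative curl means clockwise rotation.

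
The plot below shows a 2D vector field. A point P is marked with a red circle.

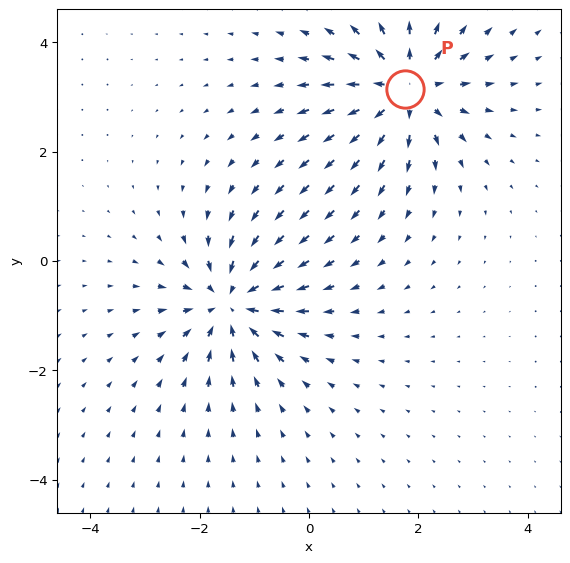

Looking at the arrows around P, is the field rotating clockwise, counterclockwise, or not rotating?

not rotating

Near P at (1.8, 3.1) the arrows show no circulation. The curl there is ≈0.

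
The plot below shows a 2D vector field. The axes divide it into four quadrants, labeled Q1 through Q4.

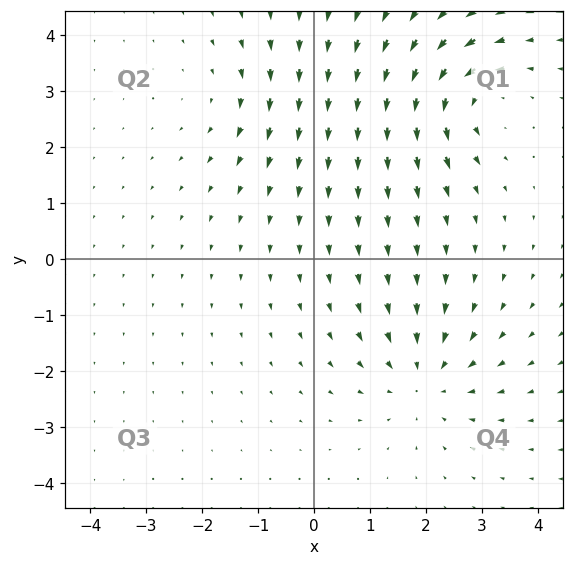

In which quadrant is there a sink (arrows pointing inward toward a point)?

The sink sits at approximately (2.0, -2.1), which lies in quadrant Q4. The divergence there is about -4, negative as expected for a sink.

Q4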